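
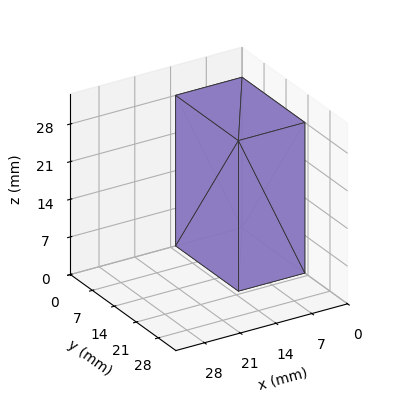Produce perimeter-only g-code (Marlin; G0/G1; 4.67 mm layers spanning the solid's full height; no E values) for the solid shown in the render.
Reading the render: the shape is a rectangular box, roughly 13 × 20 mm footprint and 28 mm tall (dimensions read to the nearest mm from the axis ticks). For the g-code, the solid's height is divided into equal slices at the stated Δz and each level perimeter traced with G1 moves after a G0 lift.

; perimeter-only toolpath
G21 ; units = mm
G90 ; absolute positioning
G28 ; home
; layer 1
G0 Z4.67
G0 X0.00 Y0.00
G1 X13.00 Y0.00
G1 X13.00 Y20.00
G1 X0.00 Y20.00
G1 X0.00 Y0.00
; layer 2
G0 Z9.33
G0 X0.00 Y0.00
G1 X13.00 Y0.00
G1 X13.00 Y20.00
G1 X0.00 Y20.00
G1 X0.00 Y0.00
; layer 3
G0 Z14.00
G0 X0.00 Y0.00
G1 X13.00 Y0.00
G1 X13.00 Y20.00
G1 X0.00 Y20.00
G1 X0.00 Y0.00
; layer 4
G0 Z18.67
G0 X0.00 Y0.00
G1 X13.00 Y0.00
G1 X13.00 Y20.00
G1 X0.00 Y20.00
G1 X0.00 Y0.00
; layer 5
G0 Z23.33
G0 X0.00 Y0.00
G1 X13.00 Y0.00
G1 X13.00 Y20.00
G1 X0.00 Y20.00
G1 X0.00 Y0.00
; layer 6
G0 Z28.00
G0 X0.00 Y0.00
G1 X13.00 Y0.00
G1 X13.00 Y20.00
G1 X0.00 Y20.00
G1 X0.00 Y0.00
M2 ; end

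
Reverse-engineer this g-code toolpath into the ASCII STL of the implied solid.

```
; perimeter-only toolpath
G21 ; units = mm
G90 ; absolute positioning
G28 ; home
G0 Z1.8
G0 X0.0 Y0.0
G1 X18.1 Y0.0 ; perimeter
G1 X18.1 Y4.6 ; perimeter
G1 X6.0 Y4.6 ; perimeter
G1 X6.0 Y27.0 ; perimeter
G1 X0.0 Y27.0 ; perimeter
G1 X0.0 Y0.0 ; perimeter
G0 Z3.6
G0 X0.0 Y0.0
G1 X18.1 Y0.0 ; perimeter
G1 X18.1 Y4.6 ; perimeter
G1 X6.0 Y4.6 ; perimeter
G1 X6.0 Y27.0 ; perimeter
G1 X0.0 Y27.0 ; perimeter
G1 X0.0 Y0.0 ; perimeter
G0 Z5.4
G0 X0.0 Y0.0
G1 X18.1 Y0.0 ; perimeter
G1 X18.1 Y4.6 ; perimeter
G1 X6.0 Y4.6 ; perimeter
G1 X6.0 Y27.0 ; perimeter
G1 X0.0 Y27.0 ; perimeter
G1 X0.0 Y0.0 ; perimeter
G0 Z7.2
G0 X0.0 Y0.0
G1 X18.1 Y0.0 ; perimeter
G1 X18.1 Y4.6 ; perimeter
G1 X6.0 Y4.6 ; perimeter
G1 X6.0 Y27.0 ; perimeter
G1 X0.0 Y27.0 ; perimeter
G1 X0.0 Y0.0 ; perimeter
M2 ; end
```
solid part
  facet normal 0.0000 0.0000 -1.0000
    outer loop
      vertex 18.1 4.6 0.0
      vertex 18.1 0.0 0.0
      vertex 0.0 0.0 0.0
    endloop
  endfacet
  facet normal 0.0000 0.0000 -1.0000
    outer loop
      vertex 6.0 4.6 0.0
      vertex 18.1 4.6 0.0
      vertex 0.0 0.0 0.0
    endloop
  endfacet
  facet normal 0.0000 0.0000 -1.0000
    outer loop
      vertex 6.0 27.0 0.0
      vertex 6.0 4.6 0.0
      vertex 0.0 0.0 0.0
    endloop
  endfacet
  facet normal 0.0000 0.0000 -1.0000
    outer loop
      vertex 0.0 27.0 0.0
      vertex 6.0 27.0 0.0
      vertex 0.0 0.0 0.0
    endloop
  endfacet
  facet normal 0.0000 0.0000 1.0000
    outer loop
      vertex 0.0 0.0 7.2
      vertex 18.1 0.0 7.2
      vertex 18.1 4.6 7.2
    endloop
  endfacet
  facet normal 0.0000 0.0000 1.0000
    outer loop
      vertex 0.0 0.0 7.2
      vertex 18.1 4.6 7.2
      vertex 6.0 4.6 7.2
    endloop
  endfacet
  facet normal 0.0000 0.0000 1.0000
    outer loop
      vertex 0.0 0.0 7.2
      vertex 6.0 4.6 7.2
      vertex 6.0 27.0 7.2
    endloop
  endfacet
  facet normal 0.0000 0.0000 1.0000
    outer loop
      vertex 0.0 0.0 7.2
      vertex 6.0 27.0 7.2
      vertex 0.0 27.0 7.2
    endloop
  endfacet
  facet normal 0.0000 -1.0000 0.0000
    outer loop
      vertex 0.0 0.0 0.0
      vertex 18.1 0.0 0.0
      vertex 18.1 0.0 7.2
    endloop
  endfacet
  facet normal 0.0000 -1.0000 0.0000
    outer loop
      vertex 0.0 0.0 0.0
      vertex 18.1 0.0 7.2
      vertex 0.0 0.0 7.2
    endloop
  endfacet
  facet normal 1.0000 0.0000 0.0000
    outer loop
      vertex 18.1 0.0 0.0
      vertex 18.1 4.6 0.0
      vertex 18.1 4.6 7.2
    endloop
  endfacet
  facet normal 1.0000 0.0000 0.0000
    outer loop
      vertex 18.1 0.0 0.0
      vertex 18.1 4.6 7.2
      vertex 18.1 0.0 7.2
    endloop
  endfacet
  facet normal 0.0000 1.0000 0.0000
    outer loop
      vertex 18.1 4.6 0.0
      vertex 6.0 4.6 0.0
      vertex 6.0 4.6 7.2
    endloop
  endfacet
  facet normal 0.0000 1.0000 0.0000
    outer loop
      vertex 18.1 4.6 0.0
      vertex 6.0 4.6 7.2
      vertex 18.1 4.6 7.2
    endloop
  endfacet
  facet normal 1.0000 0.0000 0.0000
    outer loop
      vertex 6.0 4.6 0.0
      vertex 6.0 27.0 0.0
      vertex 6.0 27.0 7.2
    endloop
  endfacet
  facet normal 1.0000 0.0000 0.0000
    outer loop
      vertex 6.0 4.6 0.0
      vertex 6.0 27.0 7.2
      vertex 6.0 4.6 7.2
    endloop
  endfacet
  facet normal 0.0000 1.0000 0.0000
    outer loop
      vertex 6.0 27.0 0.0
      vertex 0.0 27.0 0.0
      vertex 0.0 27.0 7.2
    endloop
  endfacet
  facet normal 0.0000 1.0000 0.0000
    outer loop
      vertex 6.0 27.0 0.0
      vertex 0.0 27.0 7.2
      vertex 6.0 27.0 7.2
    endloop
  endfacet
  facet normal -1.0000 0.0000 0.0000
    outer loop
      vertex 0.0 27.0 0.0
      vertex 0.0 0.0 0.0
      vertex 0.0 0.0 7.2
    endloop
  endfacet
  facet normal -1.0000 0.0000 0.0000
    outer loop
      vertex 0.0 27.0 0.0
      vertex 0.0 0.0 7.2
      vertex 0.0 27.0 7.2
    endloop
  endfacet
endsolid part

The G0 Z moves step by Δz≈1.8 mm. Every layer's G1 loop is the same polygon, so the solid is a straight extrusion of it from z=0 to z≈7.2. Closing with flat bottom and top caps and triangulating gives 20 facets — an L-shaped prism: outer 18.1 × 27 mm, arm thicknesses ≈ 4.6 mm (horizontal) and 6 mm (vertical), extruded 7.2 mm in z.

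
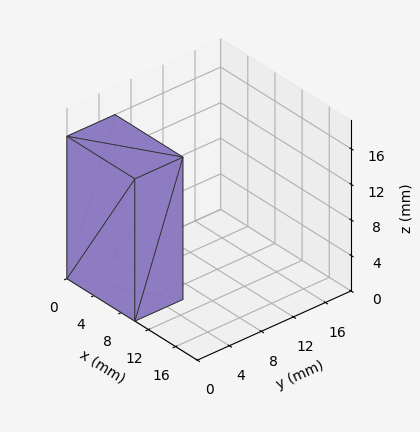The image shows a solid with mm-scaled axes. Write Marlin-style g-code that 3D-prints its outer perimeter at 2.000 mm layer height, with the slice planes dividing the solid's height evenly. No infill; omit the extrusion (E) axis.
Reading the render: the shape is a rectangular box, roughly 10 × 6 mm footprint and 16 mm tall (dimensions read to the nearest mm from the axis ticks). For the g-code, the solid's height is divided into equal slices at the stated Δz and each level perimeter traced with G1 moves after a G0 lift.

; perimeter-only toolpath
G21 ; units = mm
G90 ; absolute positioning
G28 ; home
; layer 1
G0 Z2.000
G0 X0.000 Y0.000
G1 X10.000 Y0.000
G1 X10.000 Y6.000
G1 X0.000 Y6.000
G1 X0.000 Y0.000
; layer 2
G0 Z4.000
G0 X0.000 Y0.000
G1 X10.000 Y0.000
G1 X10.000 Y6.000
G1 X0.000 Y6.000
G1 X0.000 Y0.000
; layer 3
G0 Z6.000
G0 X0.000 Y0.000
G1 X10.000 Y0.000
G1 X10.000 Y6.000
G1 X0.000 Y6.000
G1 X0.000 Y0.000
; layer 4
G0 Z8.000
G0 X0.000 Y0.000
G1 X10.000 Y0.000
G1 X10.000 Y6.000
G1 X0.000 Y6.000
G1 X0.000 Y0.000
; layer 5
G0 Z10.000
G0 X0.000 Y0.000
G1 X10.000 Y0.000
G1 X10.000 Y6.000
G1 X0.000 Y6.000
G1 X0.000 Y0.000
; layer 6
G0 Z12.000
G0 X0.000 Y0.000
G1 X10.000 Y0.000
G1 X10.000 Y6.000
G1 X0.000 Y6.000
G1 X0.000 Y0.000
; layer 7
G0 Z14.000
G0 X0.000 Y0.000
G1 X10.000 Y0.000
G1 X10.000 Y6.000
G1 X0.000 Y6.000
G1 X0.000 Y0.000
; layer 8
G0 Z16.000
G0 X0.000 Y0.000
G1 X10.000 Y0.000
G1 X10.000 Y6.000
G1 X0.000 Y6.000
G1 X0.000 Y0.000
M2 ; end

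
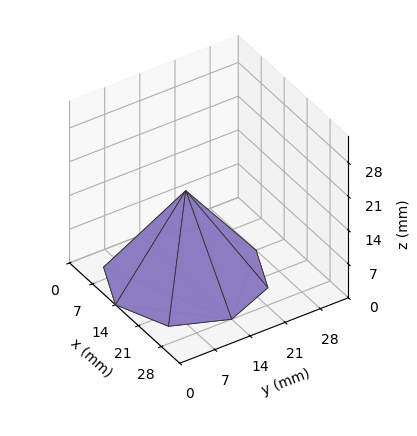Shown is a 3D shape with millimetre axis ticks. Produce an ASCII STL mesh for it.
Reading the render: the shape is a regular 8-sided pyramid, base circumscribed radius ≈ 14 mm, apex at z ≈ 18 mm (dimensions read to the nearest mm from the axis ticks). For the STL, each face is triangulated and given an outward normal.

solid part
  facet normal 0.0000 0.0000 -1.0000
    outer loop
      vertex 14.000 28.000 0.000
      vertex 23.899 23.899 0.000
      vertex 28.000 14.000 0.000
    endloop
  endfacet
  facet normal 0.0000 0.0000 -1.0000
    outer loop
      vertex 4.101 23.899 0.000
      vertex 14.000 28.000 0.000
      vertex 28.000 14.000 0.000
    endloop
  endfacet
  facet normal 0.0000 0.0000 -1.0000
    outer loop
      vertex 0.000 14.000 0.000
      vertex 4.101 23.899 0.000
      vertex 28.000 14.000 0.000
    endloop
  endfacet
  facet normal 0.0000 0.0000 -1.0000
    outer loop
      vertex 4.101 4.101 0.000
      vertex 0.000 14.000 0.000
      vertex 28.000 14.000 0.000
    endloop
  endfacet
  facet normal 0.0000 0.0000 -1.0000
    outer loop
      vertex 14.000 0.000 0.000
      vertex 4.101 4.101 0.000
      vertex 28.000 14.000 0.000
    endloop
  endfacet
  facet normal 0.0000 0.0000 -1.0000
    outer loop
      vertex 23.899 4.101 0.000
      vertex 14.000 0.000 0.000
      vertex 28.000 14.000 0.000
    endloop
  endfacet
  facet normal 0.7503 0.3108 0.5835
    outer loop
      vertex 28.000 14.000 0.000
      vertex 23.899 23.899 0.000
      vertex 14.000 14.000 18.000
    endloop
  endfacet
  facet normal 0.3108 0.7503 0.5835
    outer loop
      vertex 23.899 23.899 0.000
      vertex 14.000 28.000 0.000
      vertex 14.000 14.000 18.000
    endloop
  endfacet
  facet normal -0.3108 0.7503 0.5835
    outer loop
      vertex 14.000 28.000 0.000
      vertex 4.101 23.899 0.000
      vertex 14.000 14.000 18.000
    endloop
  endfacet
  facet normal -0.7503 0.3108 0.5835
    outer loop
      vertex 4.101 23.899 0.000
      vertex 0.000 14.000 0.000
      vertex 14.000 14.000 18.000
    endloop
  endfacet
  facet normal -0.7503 -0.3108 0.5835
    outer loop
      vertex 0.000 14.000 0.000
      vertex 4.101 4.101 0.000
      vertex 14.000 14.000 18.000
    endloop
  endfacet
  facet normal -0.3108 -0.7503 0.5835
    outer loop
      vertex 4.101 4.101 0.000
      vertex 14.000 0.000 0.000
      vertex 14.000 14.000 18.000
    endloop
  endfacet
  facet normal 0.3108 -0.7503 0.5835
    outer loop
      vertex 14.000 0.000 0.000
      vertex 23.899 4.101 0.000
      vertex 14.000 14.000 18.000
    endloop
  endfacet
  facet normal 0.7503 -0.3108 0.5835
    outer loop
      vertex 23.899 4.101 0.000
      vertex 28.000 14.000 0.000
      vertex 14.000 14.000 18.000
    endloop
  endfacet
endsolid part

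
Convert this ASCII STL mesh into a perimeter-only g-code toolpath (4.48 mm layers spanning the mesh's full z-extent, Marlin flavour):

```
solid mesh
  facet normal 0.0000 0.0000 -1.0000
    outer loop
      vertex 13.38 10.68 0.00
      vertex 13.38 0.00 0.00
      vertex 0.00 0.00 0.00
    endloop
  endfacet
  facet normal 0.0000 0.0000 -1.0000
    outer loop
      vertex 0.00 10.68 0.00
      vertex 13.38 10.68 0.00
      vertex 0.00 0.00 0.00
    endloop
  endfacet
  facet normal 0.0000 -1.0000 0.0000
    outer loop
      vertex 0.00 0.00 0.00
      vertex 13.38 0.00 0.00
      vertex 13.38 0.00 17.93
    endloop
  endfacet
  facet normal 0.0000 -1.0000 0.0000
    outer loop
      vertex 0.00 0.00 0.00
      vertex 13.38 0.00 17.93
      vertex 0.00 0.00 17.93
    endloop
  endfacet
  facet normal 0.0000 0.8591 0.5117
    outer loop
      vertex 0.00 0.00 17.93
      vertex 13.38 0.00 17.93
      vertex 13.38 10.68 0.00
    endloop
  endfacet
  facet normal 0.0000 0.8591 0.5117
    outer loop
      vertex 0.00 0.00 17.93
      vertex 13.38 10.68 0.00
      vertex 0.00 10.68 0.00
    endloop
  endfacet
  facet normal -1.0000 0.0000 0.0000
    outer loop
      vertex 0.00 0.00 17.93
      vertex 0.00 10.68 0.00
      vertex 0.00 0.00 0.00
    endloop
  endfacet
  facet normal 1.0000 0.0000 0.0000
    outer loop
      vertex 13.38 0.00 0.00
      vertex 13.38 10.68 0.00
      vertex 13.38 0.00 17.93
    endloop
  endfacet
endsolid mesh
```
; perimeter-only toolpath
G21 ; units = mm
G90 ; absolute positioning
G28 ; home
; layer 1
G0 Z4.48
G0 X0.00 Y0.00
G1 X13.38 Y0.00
G1 X13.38 Y8.01
G1 X0.00 Y8.01
G1 X0.00 Y0.00
; layer 2
G0 Z8.96
G0 X0.00 Y0.00
G1 X13.38 Y0.00
G1 X13.38 Y5.34
G1 X0.00 Y5.34
G1 X0.00 Y0.00
; layer 3
G0 Z13.45
G0 X0.00 Y0.00
G1 X13.38 Y0.00
G1 X13.38 Y2.67
G1 X0.00 Y2.67
G1 X0.00 Y0.00
M2 ; end

The solid is a wedge (ramp): 13.4 × 10.7 mm base, rising to 17.9 mm along the y=0 edge and sloping linearly to z=0 at y=10.7. Slicing at Δz = 4.48 mm — 4 equal slices spanning the solid's height, so layer i sits at z = i·h/4 — gives 3 non-empty perimeters. Each is a 4-segment closed polygon; G0 lifts to the layer z and rapids to the start vertex, then G1 traces the edges. The cross-section shrinks linearly with z (the slice at the apex is degenerate and omitted).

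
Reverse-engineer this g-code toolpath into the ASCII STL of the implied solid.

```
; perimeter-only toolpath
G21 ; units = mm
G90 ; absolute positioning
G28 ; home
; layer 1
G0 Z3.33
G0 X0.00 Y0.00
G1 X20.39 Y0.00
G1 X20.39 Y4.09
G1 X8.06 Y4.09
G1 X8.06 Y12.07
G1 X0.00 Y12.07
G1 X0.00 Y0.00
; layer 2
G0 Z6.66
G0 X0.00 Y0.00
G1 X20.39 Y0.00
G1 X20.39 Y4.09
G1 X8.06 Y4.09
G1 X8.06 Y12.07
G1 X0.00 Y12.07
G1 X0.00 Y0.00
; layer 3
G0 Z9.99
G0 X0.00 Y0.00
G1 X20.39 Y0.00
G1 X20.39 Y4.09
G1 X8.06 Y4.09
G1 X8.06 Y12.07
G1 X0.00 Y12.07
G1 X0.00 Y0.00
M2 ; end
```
solid part
  facet normal 0.0000 0.0000 -1.0000
    outer loop
      vertex 20.39 4.09 0.00
      vertex 20.39 0.00 0.00
      vertex 0.00 0.00 0.00
    endloop
  endfacet
  facet normal 0.0000 0.0000 -1.0000
    outer loop
      vertex 8.06 4.09 0.00
      vertex 20.39 4.09 0.00
      vertex 0.00 0.00 0.00
    endloop
  endfacet
  facet normal 0.0000 0.0000 -1.0000
    outer loop
      vertex 8.06 12.07 0.00
      vertex 8.06 4.09 0.00
      vertex 0.00 0.00 0.00
    endloop
  endfacet
  facet normal 0.0000 0.0000 -1.0000
    outer loop
      vertex 0.00 12.07 0.00
      vertex 8.06 12.07 0.00
      vertex 0.00 0.00 0.00
    endloop
  endfacet
  facet normal 0.0000 0.0000 1.0000
    outer loop
      vertex 0.00 0.00 9.99
      vertex 20.39 0.00 9.99
      vertex 20.39 4.09 9.99
    endloop
  endfacet
  facet normal 0.0000 0.0000 1.0000
    outer loop
      vertex 0.00 0.00 9.99
      vertex 20.39 4.09 9.99
      vertex 8.06 4.09 9.99
    endloop
  endfacet
  facet normal 0.0000 0.0000 1.0000
    outer loop
      vertex 0.00 0.00 9.99
      vertex 8.06 4.09 9.99
      vertex 8.06 12.07 9.99
    endloop
  endfacet
  facet normal 0.0000 0.0000 1.0000
    outer loop
      vertex 0.00 0.00 9.99
      vertex 8.06 12.07 9.99
      vertex 0.00 12.07 9.99
    endloop
  endfacet
  facet normal 0.0000 -1.0000 0.0000
    outer loop
      vertex 0.00 0.00 0.00
      vertex 20.39 0.00 0.00
      vertex 20.39 0.00 9.99
    endloop
  endfacet
  facet normal 0.0000 -1.0000 0.0000
    outer loop
      vertex 0.00 0.00 0.00
      vertex 20.39 0.00 9.99
      vertex 0.00 0.00 9.99
    endloop
  endfacet
  facet normal 1.0000 0.0000 0.0000
    outer loop
      vertex 20.39 0.00 0.00
      vertex 20.39 4.09 0.00
      vertex 20.39 4.09 9.99
    endloop
  endfacet
  facet normal 1.0000 0.0000 0.0000
    outer loop
      vertex 20.39 0.00 0.00
      vertex 20.39 4.09 9.99
      vertex 20.39 0.00 9.99
    endloop
  endfacet
  facet normal 0.0000 1.0000 0.0000
    outer loop
      vertex 20.39 4.09 0.00
      vertex 8.06 4.09 0.00
      vertex 8.06 4.09 9.99
    endloop
  endfacet
  facet normal 0.0000 1.0000 0.0000
    outer loop
      vertex 20.39 4.09 0.00
      vertex 8.06 4.09 9.99
      vertex 20.39 4.09 9.99
    endloop
  endfacet
  facet normal 1.0000 0.0000 0.0000
    outer loop
      vertex 8.06 4.09 0.00
      vertex 8.06 12.07 0.00
      vertex 8.06 12.07 9.99
    endloop
  endfacet
  facet normal 1.0000 0.0000 0.0000
    outer loop
      vertex 8.06 4.09 0.00
      vertex 8.06 12.07 9.99
      vertex 8.06 4.09 9.99
    endloop
  endfacet
  facet normal 0.0000 1.0000 0.0000
    outer loop
      vertex 8.06 12.07 0.00
      vertex 0.00 12.07 0.00
      vertex 0.00 12.07 9.99
    endloop
  endfacet
  facet normal 0.0000 1.0000 0.0000
    outer loop
      vertex 8.06 12.07 0.00
      vertex 0.00 12.07 9.99
      vertex 8.06 12.07 9.99
    endloop
  endfacet
  facet normal -1.0000 0.0000 0.0000
    outer loop
      vertex 0.00 12.07 0.00
      vertex 0.00 0.00 0.00
      vertex 0.00 0.00 9.99
    endloop
  endfacet
  facet normal -1.0000 0.0000 0.0000
    outer loop
      vertex 0.00 12.07 0.00
      vertex 0.00 0.00 9.99
      vertex 0.00 12.07 9.99
    endloop
  endfacet
endsolid part

The G0 Z moves step by Δz≈3.33 mm. Every layer's G1 loop is the same polygon, so the solid is a straight extrusion of it from z=0 to z≈9.99. Closing with flat bottom and top caps and triangulating gives 20 facets — an L-shaped prism: outer 20.4 × 12.1 mm, arm thicknesses ≈ 4.09 mm (horizontal) and 8.06 mm (vertical), extruded 9.99 mm in z.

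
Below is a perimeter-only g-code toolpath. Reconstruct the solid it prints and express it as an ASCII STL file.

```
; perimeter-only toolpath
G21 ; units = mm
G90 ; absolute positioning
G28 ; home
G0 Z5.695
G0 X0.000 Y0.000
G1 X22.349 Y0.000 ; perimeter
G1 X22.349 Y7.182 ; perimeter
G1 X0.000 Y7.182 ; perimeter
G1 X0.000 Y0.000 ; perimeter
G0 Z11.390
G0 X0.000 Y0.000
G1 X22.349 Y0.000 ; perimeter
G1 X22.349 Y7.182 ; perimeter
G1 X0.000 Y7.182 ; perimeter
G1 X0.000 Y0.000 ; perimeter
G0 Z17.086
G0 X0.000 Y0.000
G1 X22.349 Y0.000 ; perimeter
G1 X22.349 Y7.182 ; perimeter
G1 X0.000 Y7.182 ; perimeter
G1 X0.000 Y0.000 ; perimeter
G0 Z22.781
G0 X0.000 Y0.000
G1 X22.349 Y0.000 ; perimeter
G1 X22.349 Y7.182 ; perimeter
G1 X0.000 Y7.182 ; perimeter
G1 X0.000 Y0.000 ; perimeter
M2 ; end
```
solid part
  facet normal 0.0000 0.0000 -1.0000
    outer loop
      vertex 22.349 7.182 0.000
      vertex 22.349 0.000 0.000
      vertex 0.000 0.000 0.000
    endloop
  endfacet
  facet normal 0.0000 0.0000 -1.0000
    outer loop
      vertex 0.000 7.182 0.000
      vertex 22.349 7.182 0.000
      vertex 0.000 0.000 0.000
    endloop
  endfacet
  facet normal 0.0000 0.0000 1.0000
    outer loop
      vertex 0.000 0.000 22.781
      vertex 22.349 0.000 22.781
      vertex 22.349 7.182 22.781
    endloop
  endfacet
  facet normal 0.0000 0.0000 1.0000
    outer loop
      vertex 0.000 0.000 22.781
      vertex 22.349 7.182 22.781
      vertex 0.000 7.182 22.781
    endloop
  endfacet
  facet normal 0.0000 -1.0000 0.0000
    outer loop
      vertex 0.000 0.000 0.000
      vertex 22.349 0.000 0.000
      vertex 22.349 0.000 22.781
    endloop
  endfacet
  facet normal 0.0000 -1.0000 0.0000
    outer loop
      vertex 0.000 0.000 0.000
      vertex 22.349 0.000 22.781
      vertex 0.000 0.000 22.781
    endloop
  endfacet
  facet normal 0.0000 1.0000 0.0000
    outer loop
      vertex 22.349 7.182 22.781
      vertex 22.349 7.182 0.000
      vertex 0.000 7.182 0.000
    endloop
  endfacet
  facet normal 0.0000 1.0000 0.0000
    outer loop
      vertex 0.000 7.182 22.781
      vertex 22.349 7.182 22.781
      vertex 0.000 7.182 0.000
    endloop
  endfacet
  facet normal -1.0000 0.0000 0.0000
    outer loop
      vertex 0.000 7.182 22.781
      vertex 0.000 7.182 0.000
      vertex 0.000 0.000 0.000
    endloop
  endfacet
  facet normal -1.0000 0.0000 0.0000
    outer loop
      vertex 0.000 0.000 22.781
      vertex 0.000 7.182 22.781
      vertex 0.000 0.000 0.000
    endloop
  endfacet
  facet normal 1.0000 0.0000 0.0000
    outer loop
      vertex 22.349 0.000 0.000
      vertex 22.349 7.182 0.000
      vertex 22.349 7.182 22.781
    endloop
  endfacet
  facet normal 1.0000 0.0000 0.0000
    outer loop
      vertex 22.349 0.000 0.000
      vertex 22.349 7.182 22.781
      vertex 22.349 0.000 22.781
    endloop
  endfacet
endsolid part

The G0 Z moves step by Δz≈5.695 mm. Every layer's G1 loop is the same polygon, so the solid is a straight extrusion of it from z=0 to z≈22.8. Closing with flat bottom and top caps and triangulating gives 12 facets — a rectangular box, roughly 22.3 × 7.18 mm footprint and 22.8 mm tall.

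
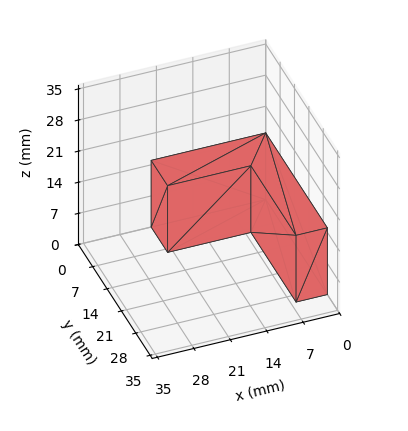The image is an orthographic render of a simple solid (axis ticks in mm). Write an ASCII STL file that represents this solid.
Reading the render: the shape is an L-shaped prism: outer 22 × 30 mm, arm thicknesses ≈ 8 mm (horizontal) and 6 mm (vertical), extruded 15 mm in z (dimensions read to the nearest mm from the axis ticks). For the STL, each face is triangulated and given an outward normal.

solid part
  facet normal 0.0000 0.0000 -1.0000
    outer loop
      vertex 22.00 8.00 0.00
      vertex 22.00 0.00 0.00
      vertex 0.00 0.00 0.00
    endloop
  endfacet
  facet normal 0.0000 0.0000 -1.0000
    outer loop
      vertex 6.00 8.00 0.00
      vertex 22.00 8.00 0.00
      vertex 0.00 0.00 0.00
    endloop
  endfacet
  facet normal 0.0000 0.0000 -1.0000
    outer loop
      vertex 6.00 30.00 0.00
      vertex 6.00 8.00 0.00
      vertex 0.00 0.00 0.00
    endloop
  endfacet
  facet normal 0.0000 0.0000 -1.0000
    outer loop
      vertex 0.00 30.00 0.00
      vertex 6.00 30.00 0.00
      vertex 0.00 0.00 0.00
    endloop
  endfacet
  facet normal 0.0000 0.0000 1.0000
    outer loop
      vertex 0.00 0.00 15.00
      vertex 22.00 0.00 15.00
      vertex 22.00 8.00 15.00
    endloop
  endfacet
  facet normal 0.0000 0.0000 1.0000
    outer loop
      vertex 0.00 0.00 15.00
      vertex 22.00 8.00 15.00
      vertex 6.00 8.00 15.00
    endloop
  endfacet
  facet normal 0.0000 0.0000 1.0000
    outer loop
      vertex 0.00 0.00 15.00
      vertex 6.00 8.00 15.00
      vertex 6.00 30.00 15.00
    endloop
  endfacet
  facet normal 0.0000 0.0000 1.0000
    outer loop
      vertex 0.00 0.00 15.00
      vertex 6.00 30.00 15.00
      vertex 0.00 30.00 15.00
    endloop
  endfacet
  facet normal 0.0000 -1.0000 0.0000
    outer loop
      vertex 0.00 0.00 0.00
      vertex 22.00 0.00 0.00
      vertex 22.00 0.00 15.00
    endloop
  endfacet
  facet normal 0.0000 -1.0000 0.0000
    outer loop
      vertex 0.00 0.00 0.00
      vertex 22.00 0.00 15.00
      vertex 0.00 0.00 15.00
    endloop
  endfacet
  facet normal 1.0000 0.0000 0.0000
    outer loop
      vertex 22.00 0.00 0.00
      vertex 22.00 8.00 0.00
      vertex 22.00 8.00 15.00
    endloop
  endfacet
  facet normal 1.0000 0.0000 0.0000
    outer loop
      vertex 22.00 0.00 0.00
      vertex 22.00 8.00 15.00
      vertex 22.00 0.00 15.00
    endloop
  endfacet
  facet normal 0.0000 1.0000 0.0000
    outer loop
      vertex 22.00 8.00 0.00
      vertex 6.00 8.00 0.00
      vertex 6.00 8.00 15.00
    endloop
  endfacet
  facet normal 0.0000 1.0000 0.0000
    outer loop
      vertex 22.00 8.00 0.00
      vertex 6.00 8.00 15.00
      vertex 22.00 8.00 15.00
    endloop
  endfacet
  facet normal 1.0000 0.0000 0.0000
    outer loop
      vertex 6.00 8.00 0.00
      vertex 6.00 30.00 0.00
      vertex 6.00 30.00 15.00
    endloop
  endfacet
  facet normal 1.0000 0.0000 0.0000
    outer loop
      vertex 6.00 8.00 0.00
      vertex 6.00 30.00 15.00
      vertex 6.00 8.00 15.00
    endloop
  endfacet
  facet normal 0.0000 1.0000 0.0000
    outer loop
      vertex 6.00 30.00 0.00
      vertex 0.00 30.00 0.00
      vertex 0.00 30.00 15.00
    endloop
  endfacet
  facet normal 0.0000 1.0000 0.0000
    outer loop
      vertex 6.00 30.00 0.00
      vertex 0.00 30.00 15.00
      vertex 6.00 30.00 15.00
    endloop
  endfacet
  facet normal -1.0000 0.0000 0.0000
    outer loop
      vertex 0.00 30.00 0.00
      vertex 0.00 0.00 0.00
      vertex 0.00 0.00 15.00
    endloop
  endfacet
  facet normal -1.0000 0.0000 0.0000
    outer loop
      vertex 0.00 30.00 0.00
      vertex 0.00 0.00 15.00
      vertex 0.00 30.00 15.00
    endloop
  endfacet
endsolid part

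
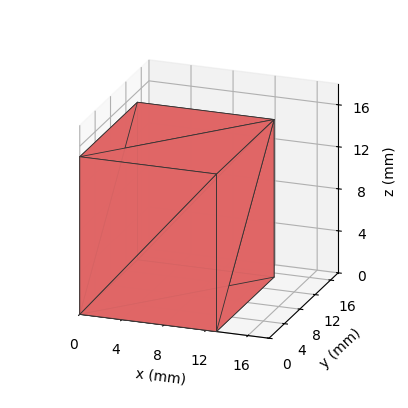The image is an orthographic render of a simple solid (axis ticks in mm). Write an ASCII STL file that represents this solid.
Reading the render: the shape is a rectangular box, roughly 13 × 15 mm footprint and 15 mm tall (dimensions read to the nearest mm from the axis ticks). For the STL, each face is triangulated and given an outward normal.

solid part
  facet normal 0.0000 0.0000 -1.0000
    outer loop
      vertex 13.000 15.000 0.000
      vertex 13.000 0.000 0.000
      vertex 0.000 0.000 0.000
    endloop
  endfacet
  facet normal 0.0000 0.0000 -1.0000
    outer loop
      vertex 0.000 15.000 0.000
      vertex 13.000 15.000 0.000
      vertex 0.000 0.000 0.000
    endloop
  endfacet
  facet normal 0.0000 0.0000 1.0000
    outer loop
      vertex 0.000 0.000 15.000
      vertex 13.000 0.000 15.000
      vertex 13.000 15.000 15.000
    endloop
  endfacet
  facet normal 0.0000 0.0000 1.0000
    outer loop
      vertex 0.000 0.000 15.000
      vertex 13.000 15.000 15.000
      vertex 0.000 15.000 15.000
    endloop
  endfacet
  facet normal 0.0000 -1.0000 0.0000
    outer loop
      vertex 0.000 0.000 0.000
      vertex 13.000 0.000 0.000
      vertex 13.000 0.000 15.000
    endloop
  endfacet
  facet normal 0.0000 -1.0000 0.0000
    outer loop
      vertex 0.000 0.000 0.000
      vertex 13.000 0.000 15.000
      vertex 0.000 0.000 15.000
    endloop
  endfacet
  facet normal 0.0000 1.0000 0.0000
    outer loop
      vertex 13.000 15.000 15.000
      vertex 13.000 15.000 0.000
      vertex 0.000 15.000 0.000
    endloop
  endfacet
  facet normal 0.0000 1.0000 0.0000
    outer loop
      vertex 0.000 15.000 15.000
      vertex 13.000 15.000 15.000
      vertex 0.000 15.000 0.000
    endloop
  endfacet
  facet normal -1.0000 0.0000 0.0000
    outer loop
      vertex 0.000 15.000 15.000
      vertex 0.000 15.000 0.000
      vertex 0.000 0.000 0.000
    endloop
  endfacet
  facet normal -1.0000 0.0000 0.0000
    outer loop
      vertex 0.000 0.000 15.000
      vertex 0.000 15.000 15.000
      vertex 0.000 0.000 0.000
    endloop
  endfacet
  facet normal 1.0000 0.0000 0.0000
    outer loop
      vertex 13.000 0.000 0.000
      vertex 13.000 15.000 0.000
      vertex 13.000 15.000 15.000
    endloop
  endfacet
  facet normal 1.0000 0.0000 0.0000
    outer loop
      vertex 13.000 0.000 0.000
      vertex 13.000 15.000 15.000
      vertex 13.000 0.000 15.000
    endloop
  endfacet
endsolid part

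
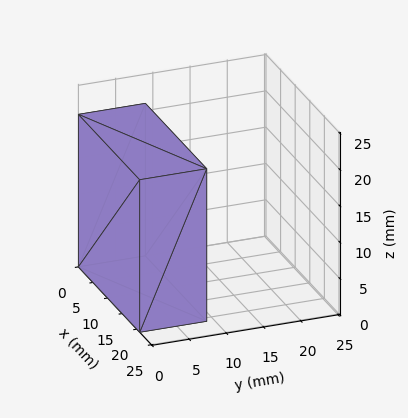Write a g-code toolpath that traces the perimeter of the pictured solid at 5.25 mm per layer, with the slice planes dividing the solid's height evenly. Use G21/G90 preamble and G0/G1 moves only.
Reading the render: the shape is a rectangular box, roughly 21 × 9 mm footprint and 21 mm tall (dimensions read to the nearest mm from the axis ticks). For the g-code, the solid's height is divided into equal slices at the stated Δz and each level perimeter traced with G1 moves after a G0 lift.

; perimeter-only toolpath
G21 ; units = mm
G90 ; absolute positioning
G28 ; home
; layer 1
G0 Z5.25
G0 X0.00 Y0.00
G1 X21.00 Y0.00
G1 X21.00 Y9.00
G1 X0.00 Y9.00
G1 X0.00 Y0.00
; layer 2
G0 Z10.50
G0 X0.00 Y0.00
G1 X21.00 Y0.00
G1 X21.00 Y9.00
G1 X0.00 Y9.00
G1 X0.00 Y0.00
; layer 3
G0 Z15.75
G0 X0.00 Y0.00
G1 X21.00 Y0.00
G1 X21.00 Y9.00
G1 X0.00 Y9.00
G1 X0.00 Y0.00
; layer 4
G0 Z21.00
G0 X0.00 Y0.00
G1 X21.00 Y0.00
G1 X21.00 Y9.00
G1 X0.00 Y9.00
G1 X0.00 Y0.00
M2 ; end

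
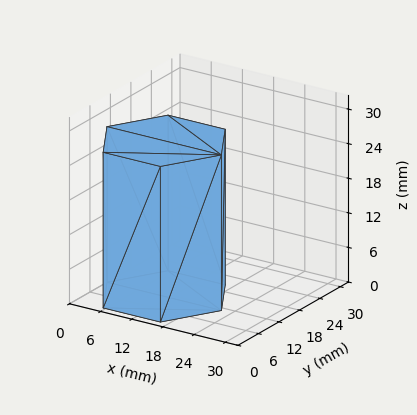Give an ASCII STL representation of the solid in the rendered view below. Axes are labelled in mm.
Reading the render: the shape is a regular 6-sided prism (a cylinder approximated with 6 flat sides), circumscribed radius ≈ 11 mm, height ≈ 27 mm (dimensions read to the nearest mm from the axis ticks). For the STL, each face is triangulated and given an outward normal.

solid part
  facet normal 0.0000 0.0000 -1.0000
    outer loop
      vertex 5.5 20.5 0.0
      vertex 16.5 20.5 0.0
      vertex 22.0 11.0 0.0
    endloop
  endfacet
  facet normal 0.0000 0.0000 -1.0000
    outer loop
      vertex 0.0 11.0 0.0
      vertex 5.5 20.5 0.0
      vertex 22.0 11.0 0.0
    endloop
  endfacet
  facet normal 0.0000 0.0000 -1.0000
    outer loop
      vertex 5.5 1.5 0.0
      vertex 0.0 11.0 0.0
      vertex 22.0 11.0 0.0
    endloop
  endfacet
  facet normal 0.0000 0.0000 -1.0000
    outer loop
      vertex 16.5 1.5 0.0
      vertex 5.5 1.5 0.0
      vertex 22.0 11.0 0.0
    endloop
  endfacet
  facet normal 0.0000 0.0000 1.0000
    outer loop
      vertex 22.0 11.0 27.0
      vertex 16.5 20.5 27.0
      vertex 5.5 20.5 27.0
    endloop
  endfacet
  facet normal 0.0000 0.0000 1.0000
    outer loop
      vertex 22.0 11.0 27.0
      vertex 5.5 20.5 27.0
      vertex 0.0 11.0 27.0
    endloop
  endfacet
  facet normal 0.0000 0.0000 1.0000
    outer loop
      vertex 22.0 11.0 27.0
      vertex 0.0 11.0 27.0
      vertex 5.5 1.5 27.0
    endloop
  endfacet
  facet normal 0.0000 0.0000 1.0000
    outer loop
      vertex 22.0 11.0 27.0
      vertex 5.5 1.5 27.0
      vertex 16.5 1.5 27.0
    endloop
  endfacet
  facet normal 0.8654 0.5010 0.0000
    outer loop
      vertex 22.0 11.0 0.0
      vertex 16.5 20.5 0.0
      vertex 16.5 20.5 27.0
    endloop
  endfacet
  facet normal 0.8654 0.5010 0.0000
    outer loop
      vertex 22.0 11.0 0.0
      vertex 16.5 20.5 27.0
      vertex 22.0 11.0 27.0
    endloop
  endfacet
  facet normal 0.0000 1.0000 0.0000
    outer loop
      vertex 16.5 20.5 0.0
      vertex 5.5 20.5 0.0
      vertex 5.5 20.5 27.0
    endloop
  endfacet
  facet normal 0.0000 1.0000 0.0000
    outer loop
      vertex 16.5 20.5 0.0
      vertex 5.5 20.5 27.0
      vertex 16.5 20.5 27.0
    endloop
  endfacet
  facet normal -0.8654 0.5010 0.0000
    outer loop
      vertex 5.5 20.5 0.0
      vertex 0.0 11.0 0.0
      vertex 0.0 11.0 27.0
    endloop
  endfacet
  facet normal -0.8654 0.5010 0.0000
    outer loop
      vertex 5.5 20.5 0.0
      vertex 0.0 11.0 27.0
      vertex 5.5 20.5 27.0
    endloop
  endfacet
  facet normal -0.8654 -0.5010 0.0000
    outer loop
      vertex 0.0 11.0 0.0
      vertex 5.5 1.5 0.0
      vertex 5.5 1.5 27.0
    endloop
  endfacet
  facet normal -0.8654 -0.5010 0.0000
    outer loop
      vertex 0.0 11.0 0.0
      vertex 5.5 1.5 27.0
      vertex 0.0 11.0 27.0
    endloop
  endfacet
  facet normal 0.0000 -1.0000 0.0000
    outer loop
      vertex 5.5 1.5 0.0
      vertex 16.5 1.5 0.0
      vertex 16.5 1.5 27.0
    endloop
  endfacet
  facet normal 0.0000 -1.0000 0.0000
    outer loop
      vertex 5.5 1.5 0.0
      vertex 16.5 1.5 27.0
      vertex 5.5 1.5 27.0
    endloop
  endfacet
  facet normal 0.8654 -0.5010 0.0000
    outer loop
      vertex 16.5 1.5 0.0
      vertex 22.0 11.0 0.0
      vertex 22.0 11.0 27.0
    endloop
  endfacet
  facet normal 0.8654 -0.5010 0.0000
    outer loop
      vertex 16.5 1.5 0.0
      vertex 22.0 11.0 27.0
      vertex 16.5 1.5 27.0
    endloop
  endfacet
endsolid part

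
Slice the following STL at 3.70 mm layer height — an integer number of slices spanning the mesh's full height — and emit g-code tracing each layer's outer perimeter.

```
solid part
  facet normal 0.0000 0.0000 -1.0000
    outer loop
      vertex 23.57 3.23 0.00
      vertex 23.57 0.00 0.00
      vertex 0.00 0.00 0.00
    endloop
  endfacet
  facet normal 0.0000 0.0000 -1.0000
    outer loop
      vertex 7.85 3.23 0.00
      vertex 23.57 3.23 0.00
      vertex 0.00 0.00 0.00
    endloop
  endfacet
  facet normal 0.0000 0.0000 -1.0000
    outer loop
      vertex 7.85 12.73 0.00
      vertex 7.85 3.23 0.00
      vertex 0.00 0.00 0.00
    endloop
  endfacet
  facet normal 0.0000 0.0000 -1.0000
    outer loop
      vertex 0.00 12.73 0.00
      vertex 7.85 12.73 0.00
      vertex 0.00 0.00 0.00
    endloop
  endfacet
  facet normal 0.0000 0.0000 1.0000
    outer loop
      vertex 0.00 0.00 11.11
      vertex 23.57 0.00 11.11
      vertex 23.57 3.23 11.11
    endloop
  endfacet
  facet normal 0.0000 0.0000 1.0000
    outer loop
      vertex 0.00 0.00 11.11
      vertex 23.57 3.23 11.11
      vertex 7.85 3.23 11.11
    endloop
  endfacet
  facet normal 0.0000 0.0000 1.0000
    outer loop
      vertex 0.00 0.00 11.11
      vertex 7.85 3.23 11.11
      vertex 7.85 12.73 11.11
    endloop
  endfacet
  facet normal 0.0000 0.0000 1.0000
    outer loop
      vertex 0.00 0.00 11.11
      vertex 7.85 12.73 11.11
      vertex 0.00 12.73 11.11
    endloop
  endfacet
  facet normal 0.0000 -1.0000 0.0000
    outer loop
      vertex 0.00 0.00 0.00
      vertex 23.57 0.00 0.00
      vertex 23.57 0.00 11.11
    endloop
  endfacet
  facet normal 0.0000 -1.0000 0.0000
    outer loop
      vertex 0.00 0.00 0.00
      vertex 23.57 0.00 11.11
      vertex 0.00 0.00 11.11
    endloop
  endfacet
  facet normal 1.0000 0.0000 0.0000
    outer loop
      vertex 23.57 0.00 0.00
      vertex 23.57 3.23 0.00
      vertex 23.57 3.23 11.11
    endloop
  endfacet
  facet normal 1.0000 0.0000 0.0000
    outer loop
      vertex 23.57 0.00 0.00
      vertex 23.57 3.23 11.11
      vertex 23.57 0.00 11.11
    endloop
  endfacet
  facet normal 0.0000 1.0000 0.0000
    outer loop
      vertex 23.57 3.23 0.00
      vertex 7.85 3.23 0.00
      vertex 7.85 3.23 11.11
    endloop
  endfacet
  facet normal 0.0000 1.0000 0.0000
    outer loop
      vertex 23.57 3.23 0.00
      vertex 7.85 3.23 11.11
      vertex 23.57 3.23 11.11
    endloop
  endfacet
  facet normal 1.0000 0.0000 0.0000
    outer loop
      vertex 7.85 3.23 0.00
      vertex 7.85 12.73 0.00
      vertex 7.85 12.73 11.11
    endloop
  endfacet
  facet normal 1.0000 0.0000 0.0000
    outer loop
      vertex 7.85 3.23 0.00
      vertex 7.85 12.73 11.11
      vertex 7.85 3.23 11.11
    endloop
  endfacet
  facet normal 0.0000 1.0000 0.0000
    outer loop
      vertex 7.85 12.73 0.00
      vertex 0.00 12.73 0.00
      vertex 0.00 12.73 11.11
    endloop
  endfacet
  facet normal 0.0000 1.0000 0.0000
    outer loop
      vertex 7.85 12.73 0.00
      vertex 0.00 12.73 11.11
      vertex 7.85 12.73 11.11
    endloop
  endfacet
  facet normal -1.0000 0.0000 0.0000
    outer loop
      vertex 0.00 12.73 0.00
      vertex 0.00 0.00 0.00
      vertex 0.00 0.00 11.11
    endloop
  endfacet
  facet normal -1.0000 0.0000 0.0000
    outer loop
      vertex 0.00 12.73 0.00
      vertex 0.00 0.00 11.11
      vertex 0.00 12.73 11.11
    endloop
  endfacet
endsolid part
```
; perimeter-only toolpath
G21 ; units = mm
G90 ; absolute positioning
G28 ; home
; layer 1
G0 Z3.70
G0 X0.00 Y0.00
G1 X23.57 Y0.00
G1 X23.57 Y3.23
G1 X7.85 Y3.23
G1 X7.85 Y12.73
G1 X0.00 Y12.73
G1 X0.00 Y0.00
; layer 2
G0 Z7.41
G0 X0.00 Y0.00
G1 X23.57 Y0.00
G1 X23.57 Y3.23
G1 X7.85 Y3.23
G1 X7.85 Y12.73
G1 X0.00 Y12.73
G1 X0.00 Y0.00
; layer 3
G0 Z11.11
G0 X0.00 Y0.00
G1 X23.57 Y0.00
G1 X23.57 Y3.23
G1 X7.85 Y3.23
G1 X7.85 Y12.73
G1 X0.00 Y12.73
G1 X0.00 Y0.00
M2 ; end

The solid is an L-shaped prism: outer 23.6 × 12.7 mm, arm thicknesses ≈ 3.23 mm (horizontal) and 7.85 mm (vertical), extruded 11.1 mm in z. Slicing at Δz = 3.70 mm — 3 equal slices spanning the solid's height, so layer i sits at z = i·h/3 — gives 3 non-empty perimeters. Each is a 6-segment closed polygon; G0 lifts to the layer z and rapids to the start vertex, then G1 traces the edges.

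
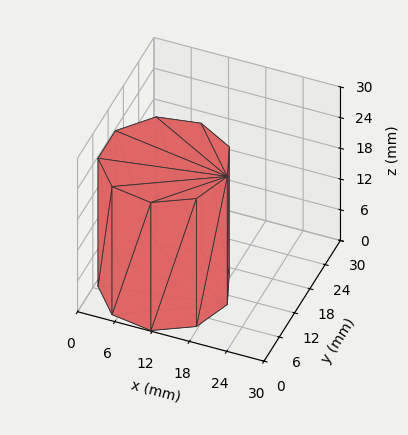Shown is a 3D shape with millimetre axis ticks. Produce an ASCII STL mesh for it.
Reading the render: the shape is a regular 9-sided prism (a cylinder approximated with 9 flat sides), circumscribed radius ≈ 10 mm, height ≈ 25 mm (dimensions read to the nearest mm from the axis ticks). For the STL, each face is triangulated and given an outward normal.

solid part
  facet normal 0.0000 0.0000 -1.0000
    outer loop
      vertex 11.74 19.85 0.00
      vertex 17.66 16.43 0.00
      vertex 20.00 10.00 0.00
    endloop
  endfacet
  facet normal 0.0000 0.0000 -1.0000
    outer loop
      vertex 5.00 18.66 0.00
      vertex 11.74 19.85 0.00
      vertex 20.00 10.00 0.00
    endloop
  endfacet
  facet normal 0.0000 0.0000 -1.0000
    outer loop
      vertex 0.60 13.42 0.00
      vertex 5.00 18.66 0.00
      vertex 20.00 10.00 0.00
    endloop
  endfacet
  facet normal 0.0000 0.0000 -1.0000
    outer loop
      vertex 0.60 6.58 0.00
      vertex 0.60 13.42 0.00
      vertex 20.00 10.00 0.00
    endloop
  endfacet
  facet normal 0.0000 0.0000 -1.0000
    outer loop
      vertex 5.00 1.34 0.00
      vertex 0.60 6.58 0.00
      vertex 20.00 10.00 0.00
    endloop
  endfacet
  facet normal 0.0000 0.0000 -1.0000
    outer loop
      vertex 11.74 0.15 0.00
      vertex 5.00 1.34 0.00
      vertex 20.00 10.00 0.00
    endloop
  endfacet
  facet normal 0.0000 0.0000 -1.0000
    outer loop
      vertex 17.66 3.57 0.00
      vertex 11.74 0.15 0.00
      vertex 20.00 10.00 0.00
    endloop
  endfacet
  facet normal 0.0000 0.0000 1.0000
    outer loop
      vertex 20.00 10.00 25.00
      vertex 17.66 16.43 25.00
      vertex 11.74 19.85 25.00
    endloop
  endfacet
  facet normal 0.0000 0.0000 1.0000
    outer loop
      vertex 20.00 10.00 25.00
      vertex 11.74 19.85 25.00
      vertex 5.00 18.66 25.00
    endloop
  endfacet
  facet normal 0.0000 0.0000 1.0000
    outer loop
      vertex 20.00 10.00 25.00
      vertex 5.00 18.66 25.00
      vertex 0.60 13.42 25.00
    endloop
  endfacet
  facet normal 0.0000 0.0000 1.0000
    outer loop
      vertex 20.00 10.00 25.00
      vertex 0.60 13.42 25.00
      vertex 0.60 6.58 25.00
    endloop
  endfacet
  facet normal 0.0000 0.0000 1.0000
    outer loop
      vertex 20.00 10.00 25.00
      vertex 0.60 6.58 25.00
      vertex 5.00 1.34 25.00
    endloop
  endfacet
  facet normal 0.0000 0.0000 1.0000
    outer loop
      vertex 20.00 10.00 25.00
      vertex 5.00 1.34 25.00
      vertex 11.74 0.15 25.00
    endloop
  endfacet
  facet normal 0.0000 0.0000 1.0000
    outer loop
      vertex 20.00 10.00 25.00
      vertex 11.74 0.15 25.00
      vertex 17.66 3.57 25.00
    endloop
  endfacet
  facet normal 0.9397 0.3420 0.0000
    outer loop
      vertex 20.00 10.00 0.00
      vertex 17.66 16.43 0.00
      vertex 17.66 16.43 25.00
    endloop
  endfacet
  facet normal 0.9397 0.3420 0.0000
    outer loop
      vertex 20.00 10.00 0.00
      vertex 17.66 16.43 25.00
      vertex 20.00 10.00 25.00
    endloop
  endfacet
  facet normal 0.5002 0.8659 0.0000
    outer loop
      vertex 17.66 16.43 0.00
      vertex 11.74 19.85 0.00
      vertex 11.74 19.85 25.00
    endloop
  endfacet
  facet normal 0.5002 0.8659 0.0000
    outer loop
      vertex 17.66 16.43 0.00
      vertex 11.74 19.85 25.00
      vertex 17.66 16.43 25.00
    endloop
  endfacet
  facet normal -0.1739 0.9848 0.0000
    outer loop
      vertex 11.74 19.85 0.00
      vertex 5.00 18.66 0.00
      vertex 5.00 18.66 25.00
    endloop
  endfacet
  facet normal -0.1739 0.9848 0.0000
    outer loop
      vertex 11.74 19.85 0.00
      vertex 5.00 18.66 25.00
      vertex 11.74 19.85 25.00
    endloop
  endfacet
  facet normal -0.7658 0.6431 0.0000
    outer loop
      vertex 5.00 18.66 0.00
      vertex 0.60 13.42 0.00
      vertex 0.60 13.42 25.00
    endloop
  endfacet
  facet normal -0.7658 0.6431 0.0000
    outer loop
      vertex 5.00 18.66 0.00
      vertex 0.60 13.42 25.00
      vertex 5.00 18.66 25.00
    endloop
  endfacet
  facet normal -1.0000 0.0000 0.0000
    outer loop
      vertex 0.60 13.42 0.00
      vertex 0.60 6.58 0.00
      vertex 0.60 6.58 25.00
    endloop
  endfacet
  facet normal -1.0000 0.0000 0.0000
    outer loop
      vertex 0.60 13.42 0.00
      vertex 0.60 6.58 25.00
      vertex 0.60 13.42 25.00
    endloop
  endfacet
  facet normal -0.7658 -0.6431 0.0000
    outer loop
      vertex 0.60 6.58 0.00
      vertex 5.00 1.34 0.00
      vertex 5.00 1.34 25.00
    endloop
  endfacet
  facet normal -0.7658 -0.6431 0.0000
    outer loop
      vertex 0.60 6.58 0.00
      vertex 5.00 1.34 25.00
      vertex 0.60 6.58 25.00
    endloop
  endfacet
  facet normal -0.1739 -0.9848 0.0000
    outer loop
      vertex 5.00 1.34 0.00
      vertex 11.74 0.15 0.00
      vertex 11.74 0.15 25.00
    endloop
  endfacet
  facet normal -0.1739 -0.9848 0.0000
    outer loop
      vertex 5.00 1.34 0.00
      vertex 11.74 0.15 25.00
      vertex 5.00 1.34 25.00
    endloop
  endfacet
  facet normal 0.5002 -0.8659 0.0000
    outer loop
      vertex 11.74 0.15 0.00
      vertex 17.66 3.57 0.00
      vertex 17.66 3.57 25.00
    endloop
  endfacet
  facet normal 0.5002 -0.8659 0.0000
    outer loop
      vertex 11.74 0.15 0.00
      vertex 17.66 3.57 25.00
      vertex 11.74 0.15 25.00
    endloop
  endfacet
  facet normal 0.9397 -0.3420 0.0000
    outer loop
      vertex 17.66 3.57 0.00
      vertex 20.00 10.00 0.00
      vertex 20.00 10.00 25.00
    endloop
  endfacet
  facet normal 0.9397 -0.3420 0.0000
    outer loop
      vertex 17.66 3.57 0.00
      vertex 20.00 10.00 25.00
      vertex 17.66 3.57 25.00
    endloop
  endfacet
endsolid part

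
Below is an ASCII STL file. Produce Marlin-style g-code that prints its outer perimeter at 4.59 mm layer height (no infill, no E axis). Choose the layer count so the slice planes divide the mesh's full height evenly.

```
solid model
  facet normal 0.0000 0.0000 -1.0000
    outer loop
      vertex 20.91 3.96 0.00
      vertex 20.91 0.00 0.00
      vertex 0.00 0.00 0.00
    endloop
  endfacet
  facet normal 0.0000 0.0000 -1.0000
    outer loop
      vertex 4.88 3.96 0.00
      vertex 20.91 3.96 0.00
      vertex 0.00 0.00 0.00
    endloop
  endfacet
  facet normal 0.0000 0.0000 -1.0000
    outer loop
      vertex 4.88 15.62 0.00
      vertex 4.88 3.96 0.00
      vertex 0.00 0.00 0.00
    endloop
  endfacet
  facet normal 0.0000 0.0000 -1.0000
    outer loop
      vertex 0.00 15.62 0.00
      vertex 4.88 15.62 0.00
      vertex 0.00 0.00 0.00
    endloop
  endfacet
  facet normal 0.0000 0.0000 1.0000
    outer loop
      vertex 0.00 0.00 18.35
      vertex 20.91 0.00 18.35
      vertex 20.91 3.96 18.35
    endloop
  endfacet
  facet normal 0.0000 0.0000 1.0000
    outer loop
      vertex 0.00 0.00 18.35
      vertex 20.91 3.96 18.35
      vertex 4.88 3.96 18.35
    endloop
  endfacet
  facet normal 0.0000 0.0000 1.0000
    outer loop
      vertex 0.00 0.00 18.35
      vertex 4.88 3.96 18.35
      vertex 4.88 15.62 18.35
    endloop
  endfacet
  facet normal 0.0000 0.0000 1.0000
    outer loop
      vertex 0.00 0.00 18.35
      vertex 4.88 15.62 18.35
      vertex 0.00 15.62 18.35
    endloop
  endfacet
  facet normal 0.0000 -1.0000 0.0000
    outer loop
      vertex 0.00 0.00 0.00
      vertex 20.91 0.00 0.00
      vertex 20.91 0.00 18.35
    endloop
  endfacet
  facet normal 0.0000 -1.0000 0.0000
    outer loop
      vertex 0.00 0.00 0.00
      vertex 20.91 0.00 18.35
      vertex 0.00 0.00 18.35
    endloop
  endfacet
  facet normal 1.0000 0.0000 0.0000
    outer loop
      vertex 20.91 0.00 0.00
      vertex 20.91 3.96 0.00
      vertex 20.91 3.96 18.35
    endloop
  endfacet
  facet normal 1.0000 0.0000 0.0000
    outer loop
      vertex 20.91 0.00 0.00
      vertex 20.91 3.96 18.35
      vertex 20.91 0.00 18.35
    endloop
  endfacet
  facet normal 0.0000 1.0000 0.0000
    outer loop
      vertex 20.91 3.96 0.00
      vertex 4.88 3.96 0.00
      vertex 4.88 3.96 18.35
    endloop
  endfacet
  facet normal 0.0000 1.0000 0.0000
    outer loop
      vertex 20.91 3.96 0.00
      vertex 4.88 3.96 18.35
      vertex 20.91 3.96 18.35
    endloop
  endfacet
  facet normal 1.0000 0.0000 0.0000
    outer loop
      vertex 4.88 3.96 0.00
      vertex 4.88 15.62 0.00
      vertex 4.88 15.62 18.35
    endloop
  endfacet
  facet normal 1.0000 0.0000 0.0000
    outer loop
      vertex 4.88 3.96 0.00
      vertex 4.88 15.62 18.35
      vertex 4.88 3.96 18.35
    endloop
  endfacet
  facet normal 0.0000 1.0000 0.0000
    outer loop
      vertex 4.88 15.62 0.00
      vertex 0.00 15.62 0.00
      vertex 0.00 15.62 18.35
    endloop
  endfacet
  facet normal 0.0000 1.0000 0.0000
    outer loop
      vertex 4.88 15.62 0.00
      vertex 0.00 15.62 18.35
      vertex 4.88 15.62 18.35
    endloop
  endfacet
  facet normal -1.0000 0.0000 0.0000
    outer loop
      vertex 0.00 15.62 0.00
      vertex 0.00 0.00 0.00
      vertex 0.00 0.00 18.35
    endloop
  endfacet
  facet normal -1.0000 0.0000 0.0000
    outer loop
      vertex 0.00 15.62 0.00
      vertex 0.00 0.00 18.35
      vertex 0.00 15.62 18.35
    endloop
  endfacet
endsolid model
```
; perimeter-only toolpath
G21 ; units = mm
G90 ; absolute positioning
G28 ; home
; layer 1
G0 Z4.59
G0 X0.00 Y0.00
G1 X20.91 Y0.00
G1 X20.91 Y3.96
G1 X4.88 Y3.96
G1 X4.88 Y15.62
G1 X0.00 Y15.62
G1 X0.00 Y0.00
; layer 2
G0 Z9.18
G0 X0.00 Y0.00
G1 X20.91 Y0.00
G1 X20.91 Y3.96
G1 X4.88 Y3.96
G1 X4.88 Y15.62
G1 X0.00 Y15.62
G1 X0.00 Y0.00
; layer 3
G0 Z13.76
G0 X0.00 Y0.00
G1 X20.91 Y0.00
G1 X20.91 Y3.96
G1 X4.88 Y3.96
G1 X4.88 Y15.62
G1 X0.00 Y15.62
G1 X0.00 Y0.00
; layer 4
G0 Z18.35
G0 X0.00 Y0.00
G1 X20.91 Y0.00
G1 X20.91 Y3.96
G1 X4.88 Y3.96
G1 X4.88 Y15.62
G1 X0.00 Y15.62
G1 X0.00 Y0.00
M2 ; end

The solid is an L-shaped prism: outer 20.9 × 15.6 mm, arm thicknesses ≈ 3.96 mm (horizontal) and 4.88 mm (vertical), extruded 18.4 mm in z. Slicing at Δz = 4.59 mm — 4 equal slices spanning the solid's height, so layer i sits at z = i·h/4 — gives 4 non-empty perimeters. Each is a 6-segment closed polygon; G0 lifts to the layer z and rapids to the start vertex, then G1 traces the edges.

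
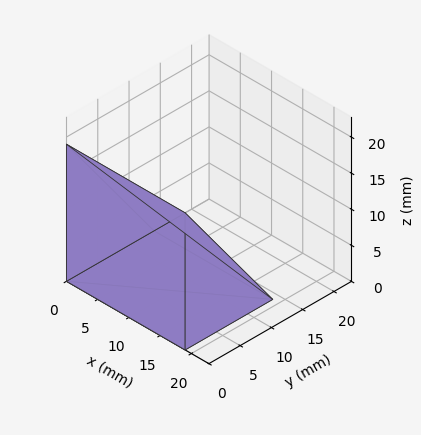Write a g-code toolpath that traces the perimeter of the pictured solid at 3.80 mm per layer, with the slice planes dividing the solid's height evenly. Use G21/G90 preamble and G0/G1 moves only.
Reading the render: the shape is a wedge (ramp): 19 × 14 mm base, rising to 19 mm along the y=0 edge and sloping linearly to z=0 at y=14 (dimensions read to the nearest mm from the axis ticks). For the g-code, the solid's height is divided into equal slices at the stated Δz and each level perimeter traced with G1 moves after a G0 lift.

; perimeter-only toolpath
G21 ; units = mm
G90 ; absolute positioning
G28 ; home
; layer 1
G0 Z3.80
G0 X0.00 Y0.00
G1 X19.00 Y0.00
G1 X19.00 Y11.20
G1 X0.00 Y11.20
G1 X0.00 Y0.00
; layer 2
G0 Z7.60
G0 X0.00 Y0.00
G1 X19.00 Y0.00
G1 X19.00 Y8.40
G1 X0.00 Y8.40
G1 X0.00 Y0.00
; layer 3
G0 Z11.40
G0 X0.00 Y0.00
G1 X19.00 Y0.00
G1 X19.00 Y5.60
G1 X0.00 Y5.60
G1 X0.00 Y0.00
; layer 4
G0 Z15.20
G0 X0.00 Y0.00
G1 X19.00 Y0.00
G1 X19.00 Y2.80
G1 X0.00 Y2.80
G1 X0.00 Y0.00
M2 ; end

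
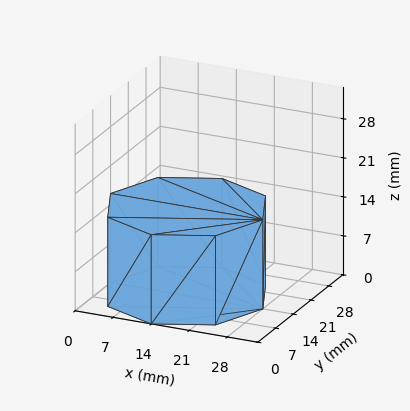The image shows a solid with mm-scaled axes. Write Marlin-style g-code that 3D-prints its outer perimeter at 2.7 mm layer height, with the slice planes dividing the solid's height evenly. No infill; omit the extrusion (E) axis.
Reading the render: the shape is a regular 8-sided prism (a cylinder approximated with 8 flat sides), circumscribed radius ≈ 14 mm, height ≈ 16 mm (dimensions read to the nearest mm from the axis ticks). For the g-code, the solid's height is divided into equal slices at the stated Δz and each level perimeter traced with G1 moves after a G0 lift.

; perimeter-only toolpath
G21 ; units = mm
G90 ; absolute positioning
G28 ; home
; layer 1
G0 Z2.7
G0 X28.0 Y14.0
G1 X23.9 Y23.9
G1 X14.0 Y28.0
G1 X4.1 Y23.9
G1 X0.0 Y14.0
G1 X4.1 Y4.1
G1 X14.0 Y0.0
G1 X23.9 Y4.1
G1 X28.0 Y14.0
; layer 2
G0 Z5.3
G0 X28.0 Y14.0
G1 X23.9 Y23.9
G1 X14.0 Y28.0
G1 X4.1 Y23.9
G1 X0.0 Y14.0
G1 X4.1 Y4.1
G1 X14.0 Y0.0
G1 X23.9 Y4.1
G1 X28.0 Y14.0
; layer 3
G0 Z8.0
G0 X28.0 Y14.0
G1 X23.9 Y23.9
G1 X14.0 Y28.0
G1 X4.1 Y23.9
G1 X0.0 Y14.0
G1 X4.1 Y4.1
G1 X14.0 Y0.0
G1 X23.9 Y4.1
G1 X28.0 Y14.0
; layer 4
G0 Z10.7
G0 X28.0 Y14.0
G1 X23.9 Y23.9
G1 X14.0 Y28.0
G1 X4.1 Y23.9
G1 X0.0 Y14.0
G1 X4.1 Y4.1
G1 X14.0 Y0.0
G1 X23.9 Y4.1
G1 X28.0 Y14.0
; layer 5
G0 Z13.3
G0 X28.0 Y14.0
G1 X23.9 Y23.9
G1 X14.0 Y28.0
G1 X4.1 Y23.9
G1 X0.0 Y14.0
G1 X4.1 Y4.1
G1 X14.0 Y0.0
G1 X23.9 Y4.1
G1 X28.0 Y14.0
; layer 6
G0 Z16.0
G0 X28.0 Y14.0
G1 X23.9 Y23.9
G1 X14.0 Y28.0
G1 X4.1 Y23.9
G1 X0.0 Y14.0
G1 X4.1 Y4.1
G1 X14.0 Y0.0
G1 X23.9 Y4.1
G1 X28.0 Y14.0
M2 ; end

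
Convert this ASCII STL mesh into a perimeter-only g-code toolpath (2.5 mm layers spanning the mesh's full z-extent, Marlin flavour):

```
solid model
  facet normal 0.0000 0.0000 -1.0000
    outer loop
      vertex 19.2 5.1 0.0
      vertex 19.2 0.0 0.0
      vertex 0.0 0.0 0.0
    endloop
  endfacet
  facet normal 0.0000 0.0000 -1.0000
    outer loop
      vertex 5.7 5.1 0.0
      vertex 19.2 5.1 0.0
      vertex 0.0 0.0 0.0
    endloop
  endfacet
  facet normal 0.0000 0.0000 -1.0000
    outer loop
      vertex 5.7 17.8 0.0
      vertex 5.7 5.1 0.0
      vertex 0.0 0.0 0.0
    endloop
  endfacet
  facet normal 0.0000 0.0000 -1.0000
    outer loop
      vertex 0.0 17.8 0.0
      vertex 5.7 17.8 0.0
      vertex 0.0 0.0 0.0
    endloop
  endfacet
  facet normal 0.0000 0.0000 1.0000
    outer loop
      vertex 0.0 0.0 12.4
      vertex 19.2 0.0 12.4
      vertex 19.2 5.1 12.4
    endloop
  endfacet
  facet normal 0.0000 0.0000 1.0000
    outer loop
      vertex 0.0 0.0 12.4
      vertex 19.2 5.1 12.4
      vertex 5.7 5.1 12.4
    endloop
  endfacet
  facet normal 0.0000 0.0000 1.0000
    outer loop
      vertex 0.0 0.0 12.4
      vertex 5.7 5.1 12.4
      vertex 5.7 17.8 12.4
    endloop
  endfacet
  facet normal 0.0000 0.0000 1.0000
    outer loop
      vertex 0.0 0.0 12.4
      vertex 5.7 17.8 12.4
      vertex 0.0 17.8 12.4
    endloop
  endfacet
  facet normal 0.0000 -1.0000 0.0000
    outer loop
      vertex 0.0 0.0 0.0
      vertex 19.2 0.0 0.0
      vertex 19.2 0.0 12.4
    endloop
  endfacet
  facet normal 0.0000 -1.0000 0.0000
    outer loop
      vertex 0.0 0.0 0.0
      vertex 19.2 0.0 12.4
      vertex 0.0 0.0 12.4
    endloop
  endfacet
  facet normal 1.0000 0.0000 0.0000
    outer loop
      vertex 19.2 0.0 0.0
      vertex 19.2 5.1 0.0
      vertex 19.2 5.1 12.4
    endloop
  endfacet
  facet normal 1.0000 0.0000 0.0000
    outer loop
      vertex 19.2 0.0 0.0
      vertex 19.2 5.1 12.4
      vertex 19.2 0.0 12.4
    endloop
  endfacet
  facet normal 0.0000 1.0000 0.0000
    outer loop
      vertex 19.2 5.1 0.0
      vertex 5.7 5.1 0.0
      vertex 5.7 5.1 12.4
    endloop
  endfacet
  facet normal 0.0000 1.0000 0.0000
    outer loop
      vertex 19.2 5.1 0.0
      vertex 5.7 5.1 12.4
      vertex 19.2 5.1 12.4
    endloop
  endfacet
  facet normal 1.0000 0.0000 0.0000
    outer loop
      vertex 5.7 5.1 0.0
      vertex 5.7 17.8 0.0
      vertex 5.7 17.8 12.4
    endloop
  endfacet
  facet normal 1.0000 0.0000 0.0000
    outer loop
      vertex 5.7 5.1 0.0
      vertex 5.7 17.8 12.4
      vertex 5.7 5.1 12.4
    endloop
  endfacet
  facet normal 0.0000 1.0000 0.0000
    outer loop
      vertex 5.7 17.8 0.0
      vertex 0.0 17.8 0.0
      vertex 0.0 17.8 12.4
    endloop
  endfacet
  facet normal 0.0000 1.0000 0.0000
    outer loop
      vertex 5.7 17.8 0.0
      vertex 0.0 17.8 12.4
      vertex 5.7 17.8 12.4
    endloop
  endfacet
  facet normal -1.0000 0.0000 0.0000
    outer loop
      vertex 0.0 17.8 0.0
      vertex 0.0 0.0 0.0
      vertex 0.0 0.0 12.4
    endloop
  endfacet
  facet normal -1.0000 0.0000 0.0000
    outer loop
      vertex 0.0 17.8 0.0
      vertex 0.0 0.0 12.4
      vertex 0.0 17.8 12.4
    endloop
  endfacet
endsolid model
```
; perimeter-only toolpath
G21 ; units = mm
G90 ; absolute positioning
G28 ; home
; layer 1
G0 Z2.5
G0 X0.0 Y0.0
G1 X19.2 Y0.0
G1 X19.2 Y5.1
G1 X5.7 Y5.1
G1 X5.7 Y17.8
G1 X0.0 Y17.8
G1 X0.0 Y0.0
; layer 2
G0 Z5.0
G0 X0.0 Y0.0
G1 X19.2 Y0.0
G1 X19.2 Y5.1
G1 X5.7 Y5.1
G1 X5.7 Y17.8
G1 X0.0 Y17.8
G1 X0.0 Y0.0
; layer 3
G0 Z7.4
G0 X0.0 Y0.0
G1 X19.2 Y0.0
G1 X19.2 Y5.1
G1 X5.7 Y5.1
G1 X5.7 Y17.8
G1 X0.0 Y17.8
G1 X0.0 Y0.0
; layer 4
G0 Z9.9
G0 X0.0 Y0.0
G1 X19.2 Y0.0
G1 X19.2 Y5.1
G1 X5.7 Y5.1
G1 X5.7 Y17.8
G1 X0.0 Y17.8
G1 X0.0 Y0.0
; layer 5
G0 Z12.4
G0 X0.0 Y0.0
G1 X19.2 Y0.0
G1 X19.2 Y5.1
G1 X5.7 Y5.1
G1 X5.7 Y17.8
G1 X0.0 Y17.8
G1 X0.0 Y0.0
M2 ; end

The solid is an L-shaped prism: outer 19.2 × 17.8 mm, arm thicknesses ≈ 5.1 mm (horizontal) and 5.7 mm (vertical), extruded 12.4 mm in z. Slicing at Δz = 2.5 mm — 5 equal slices spanning the solid's height, so layer i sits at z = i·h/5 — gives 5 non-empty perimeters. Each is a 6-segment closed polygon; G0 lifts to the layer z and rapids to the start vertex, then G1 traces the edges.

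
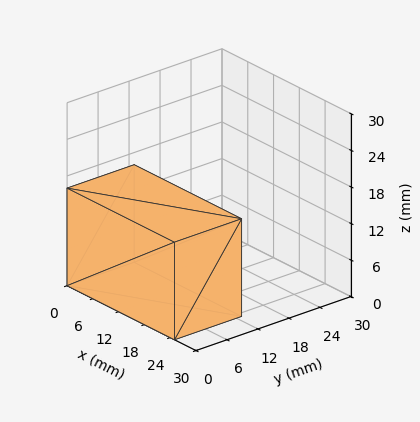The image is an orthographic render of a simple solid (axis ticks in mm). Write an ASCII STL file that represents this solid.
Reading the render: the shape is a rectangular box, roughly 25 × 13 mm footprint and 16 mm tall (dimensions read to the nearest mm from the axis ticks). For the STL, each face is triangulated and given an outward normal.

solid part
  facet normal 0.0000 0.0000 -1.0000
    outer loop
      vertex 25.00 13.00 0.00
      vertex 25.00 0.00 0.00
      vertex 0.00 0.00 0.00
    endloop
  endfacet
  facet normal 0.0000 0.0000 -1.0000
    outer loop
      vertex 0.00 13.00 0.00
      vertex 25.00 13.00 0.00
      vertex 0.00 0.00 0.00
    endloop
  endfacet
  facet normal 0.0000 0.0000 1.0000
    outer loop
      vertex 0.00 0.00 16.00
      vertex 25.00 0.00 16.00
      vertex 25.00 13.00 16.00
    endloop
  endfacet
  facet normal 0.0000 0.0000 1.0000
    outer loop
      vertex 0.00 0.00 16.00
      vertex 25.00 13.00 16.00
      vertex 0.00 13.00 16.00
    endloop
  endfacet
  facet normal 0.0000 -1.0000 0.0000
    outer loop
      vertex 0.00 0.00 0.00
      vertex 25.00 0.00 0.00
      vertex 25.00 0.00 16.00
    endloop
  endfacet
  facet normal 0.0000 -1.0000 0.0000
    outer loop
      vertex 0.00 0.00 0.00
      vertex 25.00 0.00 16.00
      vertex 0.00 0.00 16.00
    endloop
  endfacet
  facet normal 0.0000 1.0000 0.0000
    outer loop
      vertex 25.00 13.00 16.00
      vertex 25.00 13.00 0.00
      vertex 0.00 13.00 0.00
    endloop
  endfacet
  facet normal 0.0000 1.0000 0.0000
    outer loop
      vertex 0.00 13.00 16.00
      vertex 25.00 13.00 16.00
      vertex 0.00 13.00 0.00
    endloop
  endfacet
  facet normal -1.0000 0.0000 0.0000
    outer loop
      vertex 0.00 13.00 16.00
      vertex 0.00 13.00 0.00
      vertex 0.00 0.00 0.00
    endloop
  endfacet
  facet normal -1.0000 0.0000 0.0000
    outer loop
      vertex 0.00 0.00 16.00
      vertex 0.00 13.00 16.00
      vertex 0.00 0.00 0.00
    endloop
  endfacet
  facet normal 1.0000 0.0000 0.0000
    outer loop
      vertex 25.00 0.00 0.00
      vertex 25.00 13.00 0.00
      vertex 25.00 13.00 16.00
    endloop
  endfacet
  facet normal 1.0000 0.0000 0.0000
    outer loop
      vertex 25.00 0.00 0.00
      vertex 25.00 13.00 16.00
      vertex 25.00 0.00 16.00
    endloop
  endfacet
endsolid part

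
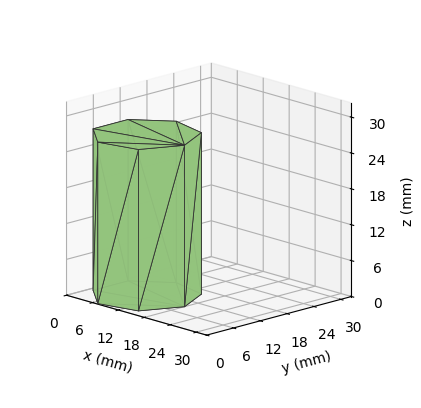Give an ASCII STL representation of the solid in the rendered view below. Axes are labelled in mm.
Reading the render: the shape is a regular 7-sided prism (a cylinder approximated with 7 flat sides), circumscribed radius ≈ 9 mm, height ≈ 27 mm (dimensions read to the nearest mm from the axis ticks). For the STL, each face is triangulated and given an outward normal.

solid part
  facet normal 0.0000 0.0000 -1.0000
    outer loop
      vertex 7.00 17.77 0.00
      vertex 14.61 16.04 0.00
      vertex 18.00 9.00 0.00
    endloop
  endfacet
  facet normal 0.0000 0.0000 -1.0000
    outer loop
      vertex 0.89 12.90 0.00
      vertex 7.00 17.77 0.00
      vertex 18.00 9.00 0.00
    endloop
  endfacet
  facet normal 0.0000 0.0000 -1.0000
    outer loop
      vertex 0.89 5.10 0.00
      vertex 0.89 12.90 0.00
      vertex 18.00 9.00 0.00
    endloop
  endfacet
  facet normal 0.0000 0.0000 -1.0000
    outer loop
      vertex 7.00 0.23 0.00
      vertex 0.89 5.10 0.00
      vertex 18.00 9.00 0.00
    endloop
  endfacet
  facet normal 0.0000 0.0000 -1.0000
    outer loop
      vertex 14.61 1.96 0.00
      vertex 7.00 0.23 0.00
      vertex 18.00 9.00 0.00
    endloop
  endfacet
  facet normal 0.0000 0.0000 1.0000
    outer loop
      vertex 18.00 9.00 27.00
      vertex 14.61 16.04 27.00
      vertex 7.00 17.77 27.00
    endloop
  endfacet
  facet normal 0.0000 0.0000 1.0000
    outer loop
      vertex 18.00 9.00 27.00
      vertex 7.00 17.77 27.00
      vertex 0.89 12.90 27.00
    endloop
  endfacet
  facet normal 0.0000 0.0000 1.0000
    outer loop
      vertex 18.00 9.00 27.00
      vertex 0.89 12.90 27.00
      vertex 0.89 5.10 27.00
    endloop
  endfacet
  facet normal 0.0000 0.0000 1.0000
    outer loop
      vertex 18.00 9.00 27.00
      vertex 0.89 5.10 27.00
      vertex 7.00 0.23 27.00
    endloop
  endfacet
  facet normal 0.0000 0.0000 1.0000
    outer loop
      vertex 18.00 9.00 27.00
      vertex 7.00 0.23 27.00
      vertex 14.61 1.96 27.00
    endloop
  endfacet
  facet normal 0.9010 0.4339 0.0000
    outer loop
      vertex 18.00 9.00 0.00
      vertex 14.61 16.04 0.00
      vertex 14.61 16.04 27.00
    endloop
  endfacet
  facet normal 0.9010 0.4339 0.0000
    outer loop
      vertex 18.00 9.00 0.00
      vertex 14.61 16.04 27.00
      vertex 18.00 9.00 27.00
    endloop
  endfacet
  facet normal 0.2217 0.9751 0.0000
    outer loop
      vertex 14.61 16.04 0.00
      vertex 7.00 17.77 0.00
      vertex 7.00 17.77 27.00
    endloop
  endfacet
  facet normal 0.2217 0.9751 0.0000
    outer loop
      vertex 14.61 16.04 0.00
      vertex 7.00 17.77 27.00
      vertex 14.61 16.04 27.00
    endloop
  endfacet
  facet normal -0.6233 0.7820 0.0000
    outer loop
      vertex 7.00 17.77 0.00
      vertex 0.89 12.90 0.00
      vertex 0.89 12.90 27.00
    endloop
  endfacet
  facet normal -0.6233 0.7820 0.0000
    outer loop
      vertex 7.00 17.77 0.00
      vertex 0.89 12.90 27.00
      vertex 7.00 17.77 27.00
    endloop
  endfacet
  facet normal -1.0000 0.0000 0.0000
    outer loop
      vertex 0.89 12.90 0.00
      vertex 0.89 5.10 0.00
      vertex 0.89 5.10 27.00
    endloop
  endfacet
  facet normal -1.0000 0.0000 0.0000
    outer loop
      vertex 0.89 12.90 0.00
      vertex 0.89 5.10 27.00
      vertex 0.89 12.90 27.00
    endloop
  endfacet
  facet normal -0.6233 -0.7820 0.0000
    outer loop
      vertex 0.89 5.10 0.00
      vertex 7.00 0.23 0.00
      vertex 7.00 0.23 27.00
    endloop
  endfacet
  facet normal -0.6233 -0.7820 0.0000
    outer loop
      vertex 0.89 5.10 0.00
      vertex 7.00 0.23 27.00
      vertex 0.89 5.10 27.00
    endloop
  endfacet
  facet normal 0.2217 -0.9751 0.0000
    outer loop
      vertex 7.00 0.23 0.00
      vertex 14.61 1.96 0.00
      vertex 14.61 1.96 27.00
    endloop
  endfacet
  facet normal 0.2217 -0.9751 0.0000
    outer loop
      vertex 7.00 0.23 0.00
      vertex 14.61 1.96 27.00
      vertex 7.00 0.23 27.00
    endloop
  endfacet
  facet normal 0.9010 -0.4339 0.0000
    outer loop
      vertex 14.61 1.96 0.00
      vertex 18.00 9.00 0.00
      vertex 18.00 9.00 27.00
    endloop
  endfacet
  facet normal 0.9010 -0.4339 0.0000
    outer loop
      vertex 14.61 1.96 0.00
      vertex 18.00 9.00 27.00
      vertex 14.61 1.96 27.00
    endloop
  endfacet
endsolid part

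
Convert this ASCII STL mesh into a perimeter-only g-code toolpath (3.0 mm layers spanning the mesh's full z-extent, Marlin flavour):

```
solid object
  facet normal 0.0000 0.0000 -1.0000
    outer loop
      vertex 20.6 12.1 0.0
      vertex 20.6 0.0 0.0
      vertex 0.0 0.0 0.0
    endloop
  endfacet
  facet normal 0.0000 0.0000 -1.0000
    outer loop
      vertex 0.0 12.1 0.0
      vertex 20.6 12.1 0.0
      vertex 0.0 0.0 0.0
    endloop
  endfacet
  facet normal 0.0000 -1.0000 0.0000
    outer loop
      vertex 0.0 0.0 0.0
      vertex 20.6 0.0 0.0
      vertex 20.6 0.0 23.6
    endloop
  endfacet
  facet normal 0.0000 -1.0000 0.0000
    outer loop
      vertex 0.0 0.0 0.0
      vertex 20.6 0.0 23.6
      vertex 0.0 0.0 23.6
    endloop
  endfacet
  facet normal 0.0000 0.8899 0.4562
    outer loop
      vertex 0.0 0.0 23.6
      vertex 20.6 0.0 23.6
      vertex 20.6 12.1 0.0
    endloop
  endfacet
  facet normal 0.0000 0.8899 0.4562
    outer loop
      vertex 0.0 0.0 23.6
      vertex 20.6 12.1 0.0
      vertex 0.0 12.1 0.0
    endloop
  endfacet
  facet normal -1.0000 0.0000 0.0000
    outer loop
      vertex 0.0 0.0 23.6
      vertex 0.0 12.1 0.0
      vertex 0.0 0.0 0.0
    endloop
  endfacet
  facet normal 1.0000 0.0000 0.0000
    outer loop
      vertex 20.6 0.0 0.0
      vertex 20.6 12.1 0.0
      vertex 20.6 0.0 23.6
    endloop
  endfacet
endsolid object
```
; perimeter-only toolpath
G21 ; units = mm
G90 ; absolute positioning
G28 ; home
; layer 1
G0 Z3.0
G0 X0.0 Y0.0
G1 X20.6 Y0.0
G1 X20.6 Y10.6
G1 X0.0 Y10.6
G1 X0.0 Y0.0
; layer 2
G0 Z5.9
G0 X0.0 Y0.0
G1 X20.6 Y0.0
G1 X20.6 Y9.1
G1 X0.0 Y9.1
G1 X0.0 Y0.0
; layer 3
G0 Z8.9
G0 X0.0 Y0.0
G1 X20.6 Y0.0
G1 X20.6 Y7.6
G1 X0.0 Y7.6
G1 X0.0 Y0.0
; layer 4
G0 Z11.8
G0 X0.0 Y0.0
G1 X20.6 Y0.0
G1 X20.6 Y6.0
G1 X0.0 Y6.0
G1 X0.0 Y0.0
; layer 5
G0 Z14.8
G0 X0.0 Y0.0
G1 X20.6 Y0.0
G1 X20.6 Y4.5
G1 X0.0 Y4.5
G1 X0.0 Y0.0
; layer 6
G0 Z17.7
G0 X0.0 Y0.0
G1 X20.6 Y0.0
G1 X20.6 Y3.0
G1 X0.0 Y3.0
G1 X0.0 Y0.0
; layer 7
G0 Z20.7
G0 X0.0 Y0.0
G1 X20.6 Y0.0
G1 X20.6 Y1.5
G1 X0.0 Y1.5
G1 X0.0 Y0.0
M2 ; end

The solid is a wedge (ramp): 20.6 × 12.1 mm base, rising to 23.6 mm along the y=0 edge and sloping linearly to z=0 at y=12.1. Slicing at Δz = 3.0 mm — 8 equal slices spanning the solid's height, so layer i sits at z = i·h/8 — gives 7 non-empty perimeters. Each is a 4-segment closed polygon; G0 lifts to the layer z and rapids to the start vertex, then G1 traces the edges. The cross-section shrinks linearly with z (the slice at the apex is degenerate and omitted).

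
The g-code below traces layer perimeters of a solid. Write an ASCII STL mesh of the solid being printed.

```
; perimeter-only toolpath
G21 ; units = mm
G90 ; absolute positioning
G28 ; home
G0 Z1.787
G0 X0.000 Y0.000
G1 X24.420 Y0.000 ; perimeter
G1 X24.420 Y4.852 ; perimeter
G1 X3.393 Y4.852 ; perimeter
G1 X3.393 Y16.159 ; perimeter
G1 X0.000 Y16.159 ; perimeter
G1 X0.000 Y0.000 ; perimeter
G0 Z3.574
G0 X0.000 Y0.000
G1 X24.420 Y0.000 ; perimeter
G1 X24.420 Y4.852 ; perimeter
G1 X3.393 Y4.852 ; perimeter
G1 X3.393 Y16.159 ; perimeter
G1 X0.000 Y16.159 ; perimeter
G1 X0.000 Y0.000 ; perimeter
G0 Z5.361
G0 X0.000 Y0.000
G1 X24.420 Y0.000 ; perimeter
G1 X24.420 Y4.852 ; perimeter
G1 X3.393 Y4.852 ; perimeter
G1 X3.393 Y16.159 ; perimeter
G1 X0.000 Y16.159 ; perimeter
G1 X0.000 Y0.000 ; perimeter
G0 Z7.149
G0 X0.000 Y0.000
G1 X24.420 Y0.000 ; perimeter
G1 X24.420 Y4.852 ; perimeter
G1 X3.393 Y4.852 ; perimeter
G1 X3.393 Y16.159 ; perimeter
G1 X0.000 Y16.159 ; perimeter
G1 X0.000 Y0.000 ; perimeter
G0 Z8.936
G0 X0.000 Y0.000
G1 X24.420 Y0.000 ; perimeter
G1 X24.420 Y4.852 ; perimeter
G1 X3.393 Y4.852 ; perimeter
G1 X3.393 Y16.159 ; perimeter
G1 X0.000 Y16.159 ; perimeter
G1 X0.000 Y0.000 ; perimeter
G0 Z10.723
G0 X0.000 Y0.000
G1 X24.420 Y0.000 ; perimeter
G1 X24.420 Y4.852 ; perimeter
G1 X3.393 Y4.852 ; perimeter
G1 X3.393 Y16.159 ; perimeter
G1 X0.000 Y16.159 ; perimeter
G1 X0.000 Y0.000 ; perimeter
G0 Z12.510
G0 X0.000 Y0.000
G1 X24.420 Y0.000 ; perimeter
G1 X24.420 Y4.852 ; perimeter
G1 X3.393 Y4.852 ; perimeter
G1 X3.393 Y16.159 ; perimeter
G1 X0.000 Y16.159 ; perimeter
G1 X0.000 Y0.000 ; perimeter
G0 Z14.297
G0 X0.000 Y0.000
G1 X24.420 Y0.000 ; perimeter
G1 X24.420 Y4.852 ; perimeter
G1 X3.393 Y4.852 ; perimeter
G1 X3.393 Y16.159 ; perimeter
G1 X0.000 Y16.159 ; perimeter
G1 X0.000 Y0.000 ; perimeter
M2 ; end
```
solid part
  facet normal 0.0000 0.0000 -1.0000
    outer loop
      vertex 24.420 4.852 0.000
      vertex 24.420 0.000 0.000
      vertex 0.000 0.000 0.000
    endloop
  endfacet
  facet normal 0.0000 0.0000 -1.0000
    outer loop
      vertex 3.393 4.852 0.000
      vertex 24.420 4.852 0.000
      vertex 0.000 0.000 0.000
    endloop
  endfacet
  facet normal 0.0000 0.0000 -1.0000
    outer loop
      vertex 3.393 16.159 0.000
      vertex 3.393 4.852 0.000
      vertex 0.000 0.000 0.000
    endloop
  endfacet
  facet normal 0.0000 0.0000 -1.0000
    outer loop
      vertex 0.000 16.159 0.000
      vertex 3.393 16.159 0.000
      vertex 0.000 0.000 0.000
    endloop
  endfacet
  facet normal 0.0000 0.0000 1.0000
    outer loop
      vertex 0.000 0.000 14.297
      vertex 24.420 0.000 14.297
      vertex 24.420 4.852 14.297
    endloop
  endfacet
  facet normal 0.0000 0.0000 1.0000
    outer loop
      vertex 0.000 0.000 14.297
      vertex 24.420 4.852 14.297
      vertex 3.393 4.852 14.297
    endloop
  endfacet
  facet normal 0.0000 0.0000 1.0000
    outer loop
      vertex 0.000 0.000 14.297
      vertex 3.393 4.852 14.297
      vertex 3.393 16.159 14.297
    endloop
  endfacet
  facet normal 0.0000 0.0000 1.0000
    outer loop
      vertex 0.000 0.000 14.297
      vertex 3.393 16.159 14.297
      vertex 0.000 16.159 14.297
    endloop
  endfacet
  facet normal 0.0000 -1.0000 0.0000
    outer loop
      vertex 0.000 0.000 0.000
      vertex 24.420 0.000 0.000
      vertex 24.420 0.000 14.297
    endloop
  endfacet
  facet normal 0.0000 -1.0000 0.0000
    outer loop
      vertex 0.000 0.000 0.000
      vertex 24.420 0.000 14.297
      vertex 0.000 0.000 14.297
    endloop
  endfacet
  facet normal 1.0000 0.0000 0.0000
    outer loop
      vertex 24.420 0.000 0.000
      vertex 24.420 4.852 0.000
      vertex 24.420 4.852 14.297
    endloop
  endfacet
  facet normal 1.0000 0.0000 0.0000
    outer loop
      vertex 24.420 0.000 0.000
      vertex 24.420 4.852 14.297
      vertex 24.420 0.000 14.297
    endloop
  endfacet
  facet normal 0.0000 1.0000 0.0000
    outer loop
      vertex 24.420 4.852 0.000
      vertex 3.393 4.852 0.000
      vertex 3.393 4.852 14.297
    endloop
  endfacet
  facet normal 0.0000 1.0000 0.0000
    outer loop
      vertex 24.420 4.852 0.000
      vertex 3.393 4.852 14.297
      vertex 24.420 4.852 14.297
    endloop
  endfacet
  facet normal 1.0000 0.0000 0.0000
    outer loop
      vertex 3.393 4.852 0.000
      vertex 3.393 16.159 0.000
      vertex 3.393 16.159 14.297
    endloop
  endfacet
  facet normal 1.0000 0.0000 0.0000
    outer loop
      vertex 3.393 4.852 0.000
      vertex 3.393 16.159 14.297
      vertex 3.393 4.852 14.297
    endloop
  endfacet
  facet normal 0.0000 1.0000 0.0000
    outer loop
      vertex 3.393 16.159 0.000
      vertex 0.000 16.159 0.000
      vertex 0.000 16.159 14.297
    endloop
  endfacet
  facet normal 0.0000 1.0000 0.0000
    outer loop
      vertex 3.393 16.159 0.000
      vertex 0.000 16.159 14.297
      vertex 3.393 16.159 14.297
    endloop
  endfacet
  facet normal -1.0000 0.0000 0.0000
    outer loop
      vertex 0.000 16.159 0.000
      vertex 0.000 0.000 0.000
      vertex 0.000 0.000 14.297
    endloop
  endfacet
  facet normal -1.0000 0.0000 0.0000
    outer loop
      vertex 0.000 16.159 0.000
      vertex 0.000 0.000 14.297
      vertex 0.000 16.159 14.297
    endloop
  endfacet
endsolid part

The G0 Z moves step by Δz≈1.787 mm. Every layer's G1 loop is the same polygon, so the solid is a straight extrusion of it from z=0 to z≈14.3. Closing with flat bottom and top caps and triangulating gives 20 facets — an L-shaped prism: outer 24.4 × 16.2 mm, arm thicknesses ≈ 4.85 mm (horizontal) and 3.39 mm (vertical), extruded 14.3 mm in z.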